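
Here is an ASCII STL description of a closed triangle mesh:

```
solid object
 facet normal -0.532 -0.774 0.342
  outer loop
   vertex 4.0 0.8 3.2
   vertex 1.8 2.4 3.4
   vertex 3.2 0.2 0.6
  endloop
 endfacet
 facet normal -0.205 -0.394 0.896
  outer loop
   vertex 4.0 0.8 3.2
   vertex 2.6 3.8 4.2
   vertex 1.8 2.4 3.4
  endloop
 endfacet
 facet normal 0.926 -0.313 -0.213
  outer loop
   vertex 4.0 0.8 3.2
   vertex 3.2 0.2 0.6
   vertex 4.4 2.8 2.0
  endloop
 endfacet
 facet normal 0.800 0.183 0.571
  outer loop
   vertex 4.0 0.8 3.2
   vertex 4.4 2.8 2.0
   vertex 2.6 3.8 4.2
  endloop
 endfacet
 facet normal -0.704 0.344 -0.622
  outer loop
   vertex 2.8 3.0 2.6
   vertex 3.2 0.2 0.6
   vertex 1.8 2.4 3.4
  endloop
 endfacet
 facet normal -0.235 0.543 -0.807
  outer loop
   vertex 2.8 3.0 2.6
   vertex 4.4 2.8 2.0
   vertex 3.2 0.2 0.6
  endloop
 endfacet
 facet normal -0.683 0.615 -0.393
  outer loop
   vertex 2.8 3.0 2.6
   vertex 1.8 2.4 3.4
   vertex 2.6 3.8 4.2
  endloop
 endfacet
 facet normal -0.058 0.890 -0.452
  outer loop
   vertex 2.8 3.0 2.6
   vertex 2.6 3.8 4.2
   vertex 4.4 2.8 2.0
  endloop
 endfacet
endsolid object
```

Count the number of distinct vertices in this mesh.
6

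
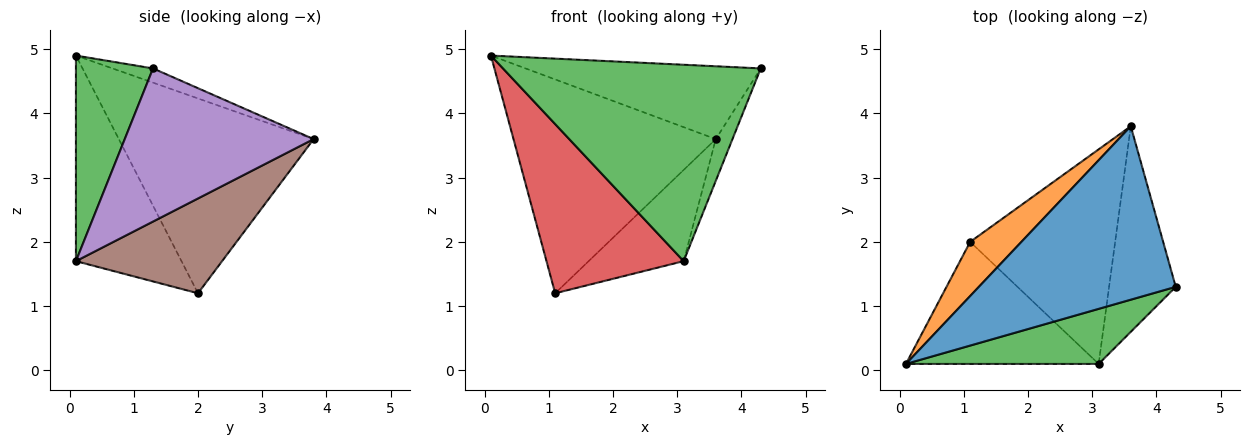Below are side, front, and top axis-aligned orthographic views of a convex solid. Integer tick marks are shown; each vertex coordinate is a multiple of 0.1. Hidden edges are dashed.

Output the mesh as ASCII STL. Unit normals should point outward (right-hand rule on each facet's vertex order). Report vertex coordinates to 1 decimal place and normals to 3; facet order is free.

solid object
 facet normal -0.067 0.386 0.920
  outer loop
   vertex 3.6 3.8 3.6
   vertex 0.1 0.1 4.9
   vertex 4.3 1.3 4.7
  endloop
 endfacet
 facet normal -0.682 0.709 0.179
  outer loop
   vertex 1.1 2.0 1.2
   vertex 0.1 0.1 4.9
   vertex 3.6 3.8 3.6
  endloop
 endfacet
 facet normal 0.277 -0.925 0.259
  outer loop
   vertex 3.1 0.1 1.7
   vertex 4.3 1.3 4.7
   vertex 0.1 0.1 4.9
  endloop
 endfacet
 facet normal -0.529 -0.688 -0.496
  outer loop
   vertex 3.1 0.1 1.7
   vertex 0.1 0.1 4.9
   vertex 1.1 2.0 1.2
  endloop
 endfacet
 facet normal 0.914 0.081 -0.398
  outer loop
   vertex 3.1 0.1 1.7
   vertex 3.6 3.8 3.6
   vertex 4.3 1.3 4.7
  endloop
 endfacet
 facet normal 0.516 0.335 -0.789
  outer loop
   vertex 3.1 0.1 1.7
   vertex 1.1 2.0 1.2
   vertex 3.6 3.8 3.6
  endloop
 endfacet
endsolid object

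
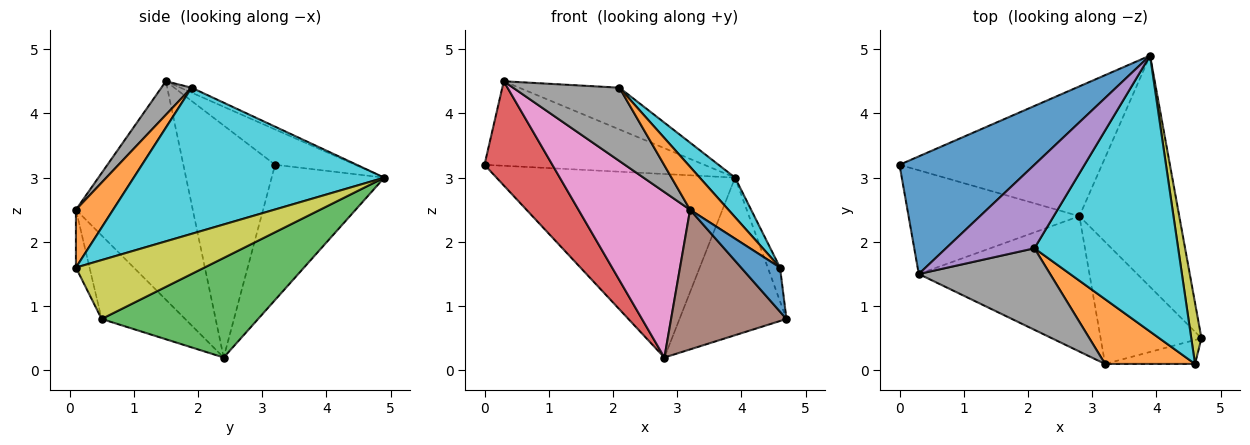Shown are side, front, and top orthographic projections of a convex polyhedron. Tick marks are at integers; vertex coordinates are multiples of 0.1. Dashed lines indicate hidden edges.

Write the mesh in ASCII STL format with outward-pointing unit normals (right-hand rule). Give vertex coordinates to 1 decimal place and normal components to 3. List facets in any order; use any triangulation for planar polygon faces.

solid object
 facet normal -0.208 0.571 0.794
  outer loop
   vertex 0.3 1.5 4.5
   vertex 3.9 4.9 3.0
   vertex 0.0 3.2 3.2
  endloop
 endfacet
 facet normal -0.360 0.762 -0.539
  outer loop
   vertex 2.8 2.4 0.2
   vertex 0.0 3.2 3.2
   vertex 3.9 4.9 3.0
  endloop
 endfacet
 facet normal 0.636 0.435 -0.638
  outer loop
   vertex 2.8 2.4 0.2
   vertex 3.9 4.9 3.0
   vertex 4.7 0.5 0.8
  endloop
 endfacet
 facet normal -0.692 -0.512 -0.509
  outer loop
   vertex 2.8 2.4 0.2
   vertex 0.3 1.5 4.5
   vertex 0.0 3.2 3.2
  endloop
 endfacet
 facet normal -0.050 0.447 0.893
  outer loop
   vertex 2.1 1.9 4.4
   vertex 3.9 4.9 3.0
   vertex 0.3 1.5 4.5
  endloop
 endfacet
 facet normal -0.479 -0.661 -0.578
  outer loop
   vertex 3.2 0.1 2.5
   vertex 2.8 2.4 0.2
   vertex 4.7 0.5 0.8
  endloop
 endfacet
 facet normal -0.630 -0.601 -0.492
  outer loop
   vertex 3.2 0.1 2.5
   vertex 0.3 1.5 4.5
   vertex 2.8 2.4 0.2
  endloop
 endfacet
 facet normal 0.187 -0.657 0.730
  outer loop
   vertex 3.2 0.1 2.5
   vertex 2.1 1.9 4.4
   vertex 0.3 1.5 4.5
  endloop
 endfacet
 facet normal 0.981 0.094 0.169
  outer loop
   vertex 4.6 0.1 1.6
   vertex 4.7 0.5 0.8
   vertex 3.9 4.9 3.0
  endloop
 endfacet
 facet normal 0.709 -0.100 0.698
  outer loop
   vertex 4.6 0.1 1.6
   vertex 3.9 4.9 3.0
   vertex 2.1 1.9 4.4
  endloop
 endfacet
 facet normal -0.294 -0.840 -0.457
  outer loop
   vertex 4.6 0.1 1.6
   vertex 3.2 0.1 2.5
   vertex 4.7 0.5 0.8
  endloop
 endfacet
 facet normal 0.472 -0.487 0.735
  outer loop
   vertex 4.6 0.1 1.6
   vertex 2.1 1.9 4.4
   vertex 3.2 0.1 2.5
  endloop
 endfacet
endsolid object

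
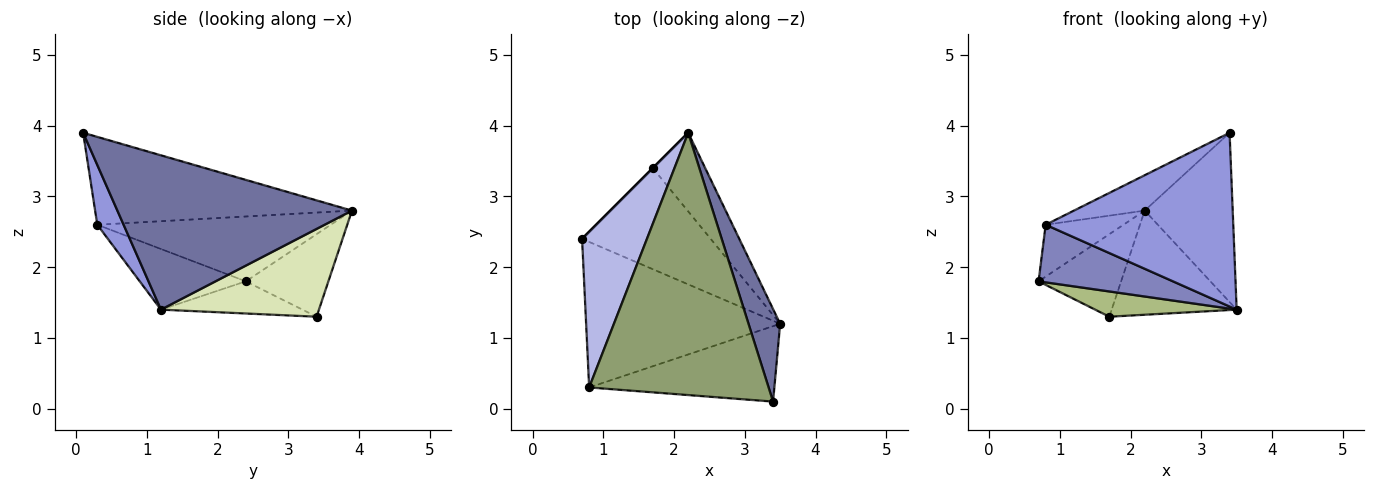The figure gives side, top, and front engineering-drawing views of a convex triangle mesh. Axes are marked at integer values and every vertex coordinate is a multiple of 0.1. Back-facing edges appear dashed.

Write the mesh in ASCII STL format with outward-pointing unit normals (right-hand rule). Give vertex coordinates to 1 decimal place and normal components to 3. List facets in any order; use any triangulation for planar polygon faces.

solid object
 facet normal 0.919 0.345 0.189
  outer loop
   vertex 3.4 0.1 3.9
   vertex 3.5 1.2 1.4
   vertex 2.2 3.9 2.8
  endloop
 endfacet
 facet normal -0.279 -0.353 -0.893
  outer loop
   vertex 0.8 0.3 2.6
   vertex 0.7 2.4 1.8
   vertex 3.5 1.2 1.4
  endloop
 endfacet
 facet normal 0.128 -0.910 -0.395
  outer loop
   vertex 0.8 0.3 2.6
   vertex 3.5 1.2 1.4
   vertex 3.4 0.1 3.9
  endloop
 endfacet
 facet normal -0.688 0.229 0.688
  outer loop
   vertex 0.8 0.3 2.6
   vertex 2.2 3.9 2.8
   vertex 0.7 2.4 1.8
  endloop
 endfacet
 facet normal -0.437 0.120 0.892
  outer loop
   vertex 0.8 0.3 2.6
   vertex 3.4 0.1 3.9
   vertex 2.2 3.9 2.8
  endloop
 endfacet
 facet normal -0.236 -0.236 -0.943
  outer loop
   vertex 1.7 3.4 1.3
   vertex 3.5 1.2 1.4
   vertex 0.7 2.4 1.8
  endloop
 endfacet
 facet normal -0.707 0.707 0.000
  outer loop
   vertex 1.7 3.4 1.3
   vertex 0.7 2.4 1.8
   vertex 2.2 3.9 2.8
  endloop
 endfacet
 facet normal 0.710 0.562 -0.424
  outer loop
   vertex 1.7 3.4 1.3
   vertex 2.2 3.9 2.8
   vertex 3.5 1.2 1.4
  endloop
 endfacet
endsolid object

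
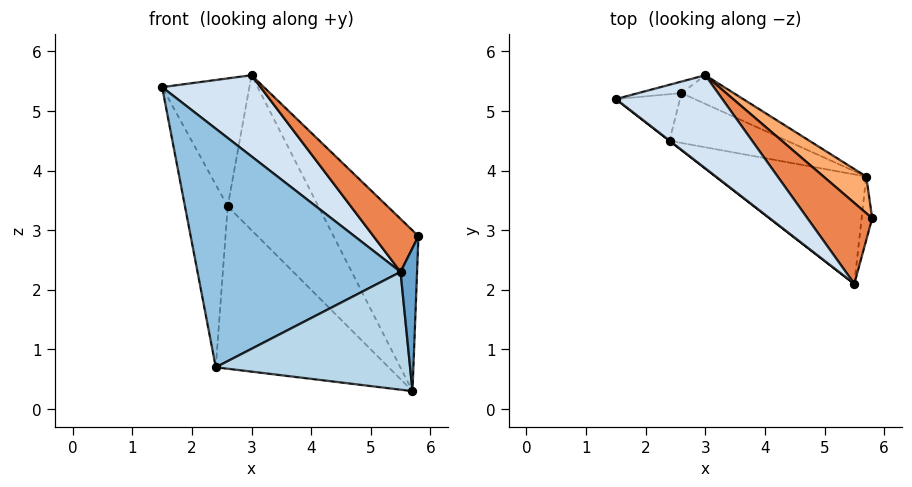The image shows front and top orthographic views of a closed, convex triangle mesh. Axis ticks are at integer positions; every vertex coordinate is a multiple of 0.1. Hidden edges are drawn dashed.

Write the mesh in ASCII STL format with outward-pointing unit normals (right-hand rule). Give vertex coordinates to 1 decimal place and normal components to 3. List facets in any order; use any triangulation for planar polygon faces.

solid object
 facet normal 0.972 -0.213 -0.095
  outer loop
   vertex 5.7 3.9 0.3
   vertex 5.8 3.2 2.9
   vertex 5.5 2.1 2.3
  endloop
 endfacet
 facet normal -0.612 -0.791 0.000
  outer loop
   vertex 2.4 4.5 0.7
   vertex 5.5 2.1 2.3
   vertex 1.5 5.2 5.4
  endloop
 endfacet
 facet normal -0.211 -0.716 -0.665
  outer loop
   vertex 2.4 4.5 0.7
   vertex 5.7 3.9 0.3
   vertex 5.5 2.1 2.3
  endloop
 endfacet
 facet normal 0.075 -0.655 0.752
  outer loop
   vertex 3.0 5.6 5.6
   vertex 1.5 5.2 5.4
   vertex 5.5 2.1 2.3
  endloop
 endfacet
 facet normal 0.319 -0.519 0.793
  outer loop
   vertex 3.0 5.6 5.6
   vertex 5.5 2.1 2.3
   vertex 5.8 3.2 2.9
  endloop
 endfacet
 facet normal 0.724 0.672 0.153
  outer loop
   vertex 3.0 5.6 5.6
   vertex 5.8 3.2 2.9
   vertex 5.7 3.9 0.3
  endloop
 endfacet
 facet normal -0.474 0.853 -0.218
  outer loop
   vertex 2.6 5.3 3.4
   vertex 2.4 4.5 0.7
   vertex 1.5 5.2 5.4
  endloop
 endfacet
 facet normal -0.246 0.965 -0.087
  outer loop
   vertex 2.6 5.3 3.4
   vertex 1.5 5.2 5.4
   vertex 3.0 5.6 5.6
  endloop
 endfacet
 facet normal 0.137 0.947 -0.291
  outer loop
   vertex 2.6 5.3 3.4
   vertex 5.7 3.9 0.3
   vertex 2.4 4.5 0.7
  endloop
 endfacet
 facet normal 0.254 0.951 -0.176
  outer loop
   vertex 2.6 5.3 3.4
   vertex 3.0 5.6 5.6
   vertex 5.7 3.9 0.3
  endloop
 endfacet
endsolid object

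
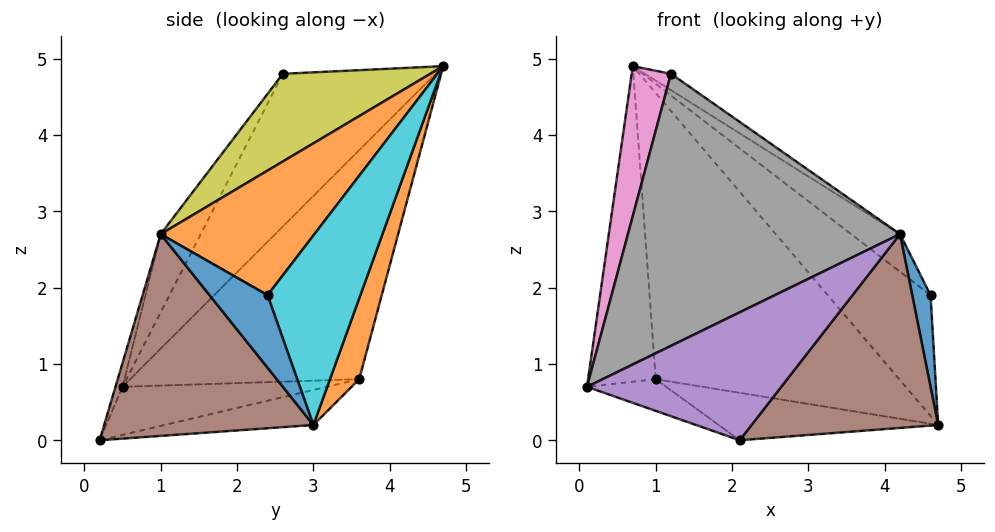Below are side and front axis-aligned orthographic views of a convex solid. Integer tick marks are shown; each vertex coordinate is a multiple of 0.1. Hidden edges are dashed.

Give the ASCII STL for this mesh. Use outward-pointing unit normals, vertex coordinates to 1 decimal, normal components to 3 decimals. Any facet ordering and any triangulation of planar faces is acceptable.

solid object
 facet normal -0.949 0.280 -0.145
  outer loop
   vertex 1.0 3.6 0.8
   vertex 0.1 0.5 0.7
   vertex 0.7 4.7 4.9
  endloop
 endfacet
 facet normal 0.115 0.961 -0.250
  outer loop
   vertex 1.0 3.6 0.8
   vertex 0.7 4.7 4.9
   vertex 4.7 3.0 0.2
  endloop
 endfacet
 facet normal -0.312 0.121 -0.942
  outer loop
   vertex 1.0 3.6 0.8
   vertex 2.1 0.2 0.0
   vertex 0.1 0.5 0.7
  endloop
 endfacet
 facet normal -0.127 0.188 -0.974
  outer loop
   vertex 1.0 3.6 0.8
   vertex 4.7 3.0 0.2
   vertex 2.1 0.2 0.0
  endloop
 endfacet
 facet normal -0.035 -0.951 0.309
  outer loop
   vertex 4.2 1.0 2.7
   vertex 0.1 0.5 0.7
   vertex 2.1 0.2 0.0
  endloop
 endfacet
 facet normal 0.697 -0.622 -0.358
  outer loop
   vertex 4.2 1.0 2.7
   vertex 2.1 0.2 0.0
   vertex 4.7 3.0 0.2
  endloop
 endfacet
 facet normal -0.903 -0.232 0.361
  outer loop
   vertex 1.2 2.6 4.8
   vertex 0.7 4.7 4.9
   vertex 0.1 0.5 0.7
  endloop
 endfacet
 facet normal -0.128 -0.868 0.479
  outer loop
   vertex 1.2 2.6 4.8
   vertex 0.1 0.5 0.7
   vertex 4.2 1.0 2.7
  endloop
 endfacet
 facet normal 0.608 0.107 0.787
  outer loop
   vertex 1.2 2.6 4.8
   vertex 4.2 1.0 2.7
   vertex 0.7 4.7 4.9
  endloop
 endfacet
 facet normal 0.641 0.711 0.289
  outer loop
   vertex 4.6 2.4 1.9
   vertex 4.7 3.0 0.2
   vertex 0.7 4.7 4.9
  endloop
 endfacet
 facet normal 0.952 -0.301 -0.050
  outer loop
   vertex 4.6 2.4 1.9
   vertex 4.2 1.0 2.7
   vertex 4.7 3.0 0.2
  endloop
 endfacet
 facet normal 0.672 0.214 0.709
  outer loop
   vertex 4.6 2.4 1.9
   vertex 0.7 4.7 4.9
   vertex 4.2 1.0 2.7
  endloop
 endfacet
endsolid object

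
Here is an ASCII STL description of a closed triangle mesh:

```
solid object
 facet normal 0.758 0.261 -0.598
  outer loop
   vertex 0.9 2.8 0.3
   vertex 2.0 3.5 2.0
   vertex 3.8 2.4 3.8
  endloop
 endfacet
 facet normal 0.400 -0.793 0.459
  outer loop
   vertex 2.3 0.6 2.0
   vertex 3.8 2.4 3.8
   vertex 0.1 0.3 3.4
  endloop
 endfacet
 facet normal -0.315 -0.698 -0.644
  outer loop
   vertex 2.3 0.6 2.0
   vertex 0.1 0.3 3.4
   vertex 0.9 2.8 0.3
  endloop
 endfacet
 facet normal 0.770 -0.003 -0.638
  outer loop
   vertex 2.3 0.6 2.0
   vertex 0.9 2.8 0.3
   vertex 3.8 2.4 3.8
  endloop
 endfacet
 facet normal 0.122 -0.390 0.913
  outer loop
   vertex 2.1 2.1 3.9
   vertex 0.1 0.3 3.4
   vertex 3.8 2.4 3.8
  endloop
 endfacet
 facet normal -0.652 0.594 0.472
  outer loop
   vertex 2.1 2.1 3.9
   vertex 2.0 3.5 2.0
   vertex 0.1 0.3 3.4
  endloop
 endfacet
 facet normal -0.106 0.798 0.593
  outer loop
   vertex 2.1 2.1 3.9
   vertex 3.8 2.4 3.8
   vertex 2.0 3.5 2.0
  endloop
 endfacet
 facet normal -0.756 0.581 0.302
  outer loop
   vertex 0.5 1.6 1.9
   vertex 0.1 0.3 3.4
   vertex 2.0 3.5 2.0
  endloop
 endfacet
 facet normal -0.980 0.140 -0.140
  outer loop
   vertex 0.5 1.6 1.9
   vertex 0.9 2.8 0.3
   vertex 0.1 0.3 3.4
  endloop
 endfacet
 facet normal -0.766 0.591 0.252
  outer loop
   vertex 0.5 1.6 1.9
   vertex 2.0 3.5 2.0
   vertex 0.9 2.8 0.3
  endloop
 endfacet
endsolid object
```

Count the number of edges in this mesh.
15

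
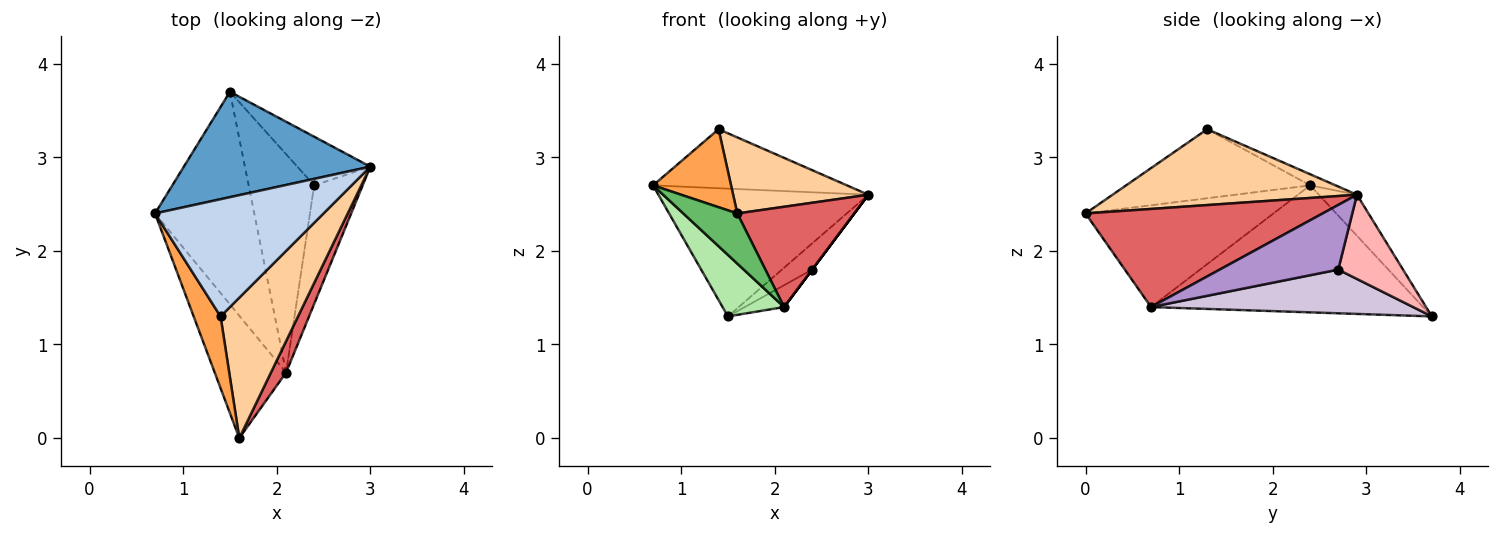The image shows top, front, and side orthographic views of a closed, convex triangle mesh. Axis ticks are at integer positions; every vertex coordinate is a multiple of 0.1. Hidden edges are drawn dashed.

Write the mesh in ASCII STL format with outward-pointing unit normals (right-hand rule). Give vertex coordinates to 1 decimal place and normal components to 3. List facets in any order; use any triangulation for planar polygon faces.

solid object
 facet normal -0.139 0.764 0.630
  outer loop
   vertex 1.5 3.7 1.3
   vertex 0.7 2.4 2.7
   vertex 3.0 2.9 2.6
  endloop
 endfacet
 facet normal -0.059 0.449 0.892
  outer loop
   vertex 1.4 1.3 3.3
   vertex 3.0 2.9 2.6
   vertex 0.7 2.4 2.7
  endloop
 endfacet
 facet normal -0.867 -0.367 0.338
  outer loop
   vertex 1.4 1.3 3.3
   vertex 0.7 2.4 2.7
   vertex 1.6 0.0 2.4
  endloop
 endfacet
 facet normal 0.652 -0.361 0.666
  outer loop
   vertex 1.4 1.3 3.3
   vertex 1.6 0.0 2.4
   vertex 3.0 2.9 2.6
  endloop
 endfacet
 facet normal -0.797 -0.229 -0.559
  outer loop
   vertex 2.1 0.7 1.4
   vertex 1.6 0.0 2.4
   vertex 0.7 2.4 2.7
  endloop
 endfacet
 facet normal -0.776 -0.175 -0.606
  outer loop
   vertex 2.1 0.7 1.4
   vertex 0.7 2.4 2.7
   vertex 1.5 3.7 1.3
  endloop
 endfacet
 facet normal 0.888 -0.438 0.137
  outer loop
   vertex 2.1 0.7 1.4
   vertex 3.0 2.9 2.6
   vertex 1.6 0.0 2.4
  endloop
 endfacet
 facet normal 0.713 0.333 -0.618
  outer loop
   vertex 2.4 2.7 1.8
   vertex 1.5 3.7 1.3
   vertex 3.0 2.9 2.6
  endloop
 endfacet
 facet normal 0.800 0.000 -0.600
  outer loop
   vertex 2.4 2.7 1.8
   vertex 3.0 2.9 2.6
   vertex 2.1 0.7 1.4
  endloop
 endfacet
 facet normal 0.553 0.083 -0.829
  outer loop
   vertex 2.4 2.7 1.8
   vertex 2.1 0.7 1.4
   vertex 1.5 3.7 1.3
  endloop
 endfacet
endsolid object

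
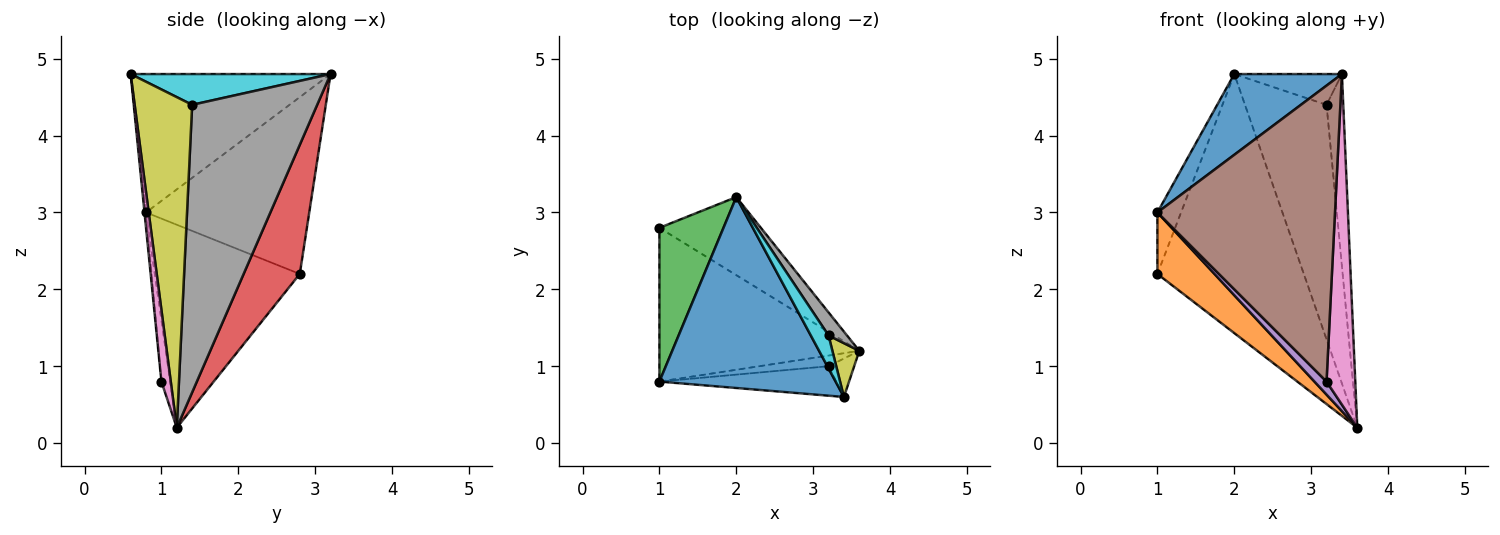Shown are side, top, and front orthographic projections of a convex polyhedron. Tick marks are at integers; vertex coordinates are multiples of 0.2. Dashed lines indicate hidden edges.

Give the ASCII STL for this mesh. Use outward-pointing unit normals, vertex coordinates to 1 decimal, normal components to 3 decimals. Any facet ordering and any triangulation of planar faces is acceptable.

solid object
 facet normal -0.586 -0.316 0.746
  outer loop
   vertex 3.4 0.6 4.8
   vertex 2.0 3.2 4.8
   vertex 1.0 0.8 3.0
  endloop
 endfacet
 facet normal -0.686 -0.270 -0.676
  outer loop
   vertex 1.0 2.8 2.2
   vertex 3.6 1.2 0.2
   vertex 1.0 0.8 3.0
  endloop
 endfacet
 facet normal -0.932 0.135 0.338
  outer loop
   vertex 1.0 2.8 2.2
   vertex 1.0 0.8 3.0
   vertex 2.0 3.2 4.8
  endloop
 endfacet
 facet normal 0.345 0.899 -0.271
  outer loop
   vertex 1.0 2.8 2.2
   vertex 2.0 3.2 4.8
   vertex 3.6 1.2 0.2
  endloop
 endfacet
 facet normal -0.491 -0.674 -0.552
  outer loop
   vertex 3.2 1.0 0.8
   vertex 1.0 0.8 3.0
   vertex 3.6 1.2 0.2
  endloop
 endfacet
 facet normal -0.009 -0.995 -0.099
  outer loop
   vertex 3.2 1.0 0.8
   vertex 3.4 0.6 4.8
   vertex 1.0 0.8 3.0
  endloop
 endfacet
 facet normal 0.308 -0.945 -0.110
  outer loop
   vertex 3.2 1.0 0.8
   vertex 3.6 1.2 0.2
   vertex 3.4 0.6 4.8
  endloop
 endfacet
 facet normal 0.836 0.546 0.054
  outer loop
   vertex 3.2 1.4 4.4
   vertex 3.6 1.2 0.2
   vertex 2.0 3.2 4.8
  endloop
 endfacet
 facet normal 0.957 0.278 0.078
  outer loop
   vertex 3.2 1.4 4.4
   vertex 3.4 0.6 4.8
   vertex 3.6 1.2 0.2
  endloop
 endfacet
 facet normal 0.785 0.423 0.453
  outer loop
   vertex 3.2 1.4 4.4
   vertex 2.0 3.2 4.8
   vertex 3.4 0.6 4.8
  endloop
 endfacet
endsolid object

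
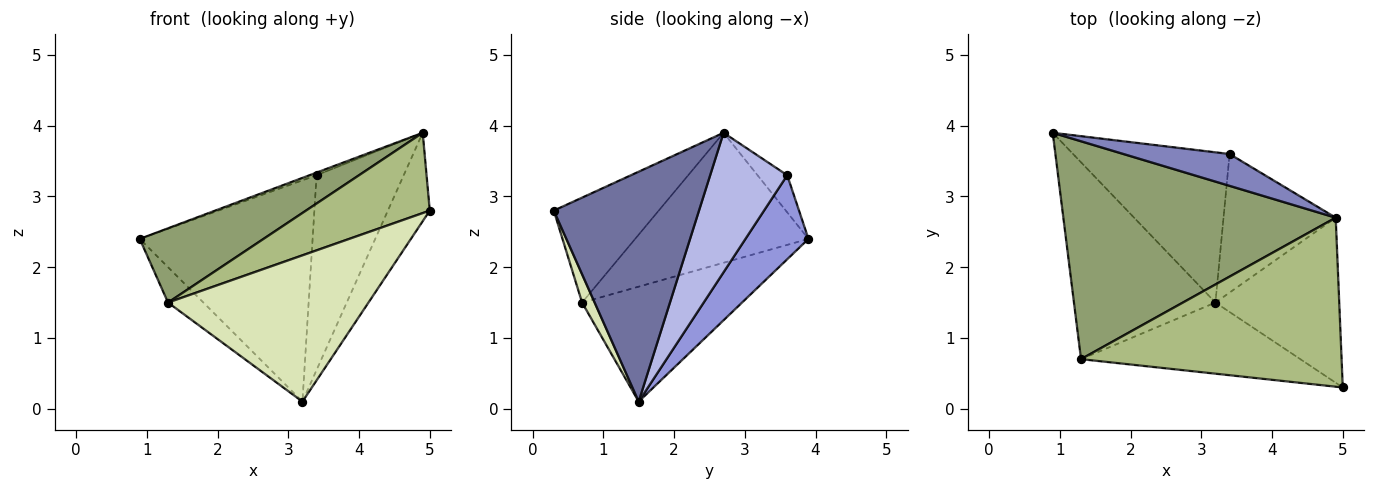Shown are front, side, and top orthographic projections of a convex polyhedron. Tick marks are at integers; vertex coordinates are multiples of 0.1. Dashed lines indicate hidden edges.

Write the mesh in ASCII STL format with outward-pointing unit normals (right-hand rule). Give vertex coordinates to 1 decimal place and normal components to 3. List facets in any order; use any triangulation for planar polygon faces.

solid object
 facet normal 0.853 0.246 -0.460
  outer loop
   vertex 3.2 1.5 0.1
   vertex 4.9 2.7 3.9
   vertex 5.0 0.3 2.8
  endloop
 endfacet
 facet normal -0.329 0.078 0.941
  outer loop
   vertex 3.4 3.6 3.3
   vertex 0.9 3.9 2.4
   vertex 4.9 2.7 3.9
  endloop
 endfacet
 facet normal 0.289 0.792 -0.538
  outer loop
   vertex 3.4 3.6 3.3
   vertex 3.2 1.5 0.1
   vertex 0.9 3.9 2.4
  endloop
 endfacet
 facet normal 0.585 0.661 -0.470
  outer loop
   vertex 3.4 3.6 3.3
   vertex 4.9 2.7 3.9
   vertex 3.2 1.5 0.1
  endloop
 endfacet
 facet normal -0.412 -0.294 0.863
  outer loop
   vertex 1.3 0.7 1.5
   vertex 4.9 2.7 3.9
   vertex 0.9 3.9 2.4
  endloop
 endfacet
 facet normal -0.342 -0.403 0.849
  outer loop
   vertex 1.3 0.7 1.5
   vertex 5.0 0.3 2.8
   vertex 4.9 2.7 3.9
  endloop
 endfacet
 facet normal -0.625 0.138 -0.769
  outer loop
   vertex 1.3 0.7 1.5
   vertex 0.9 3.9 2.4
   vertex 3.2 1.5 0.1
  endloop
 endfacet
 facet normal 0.056 -0.898 -0.437
  outer loop
   vertex 1.3 0.7 1.5
   vertex 3.2 1.5 0.1
   vertex 5.0 0.3 2.8
  endloop
 endfacet
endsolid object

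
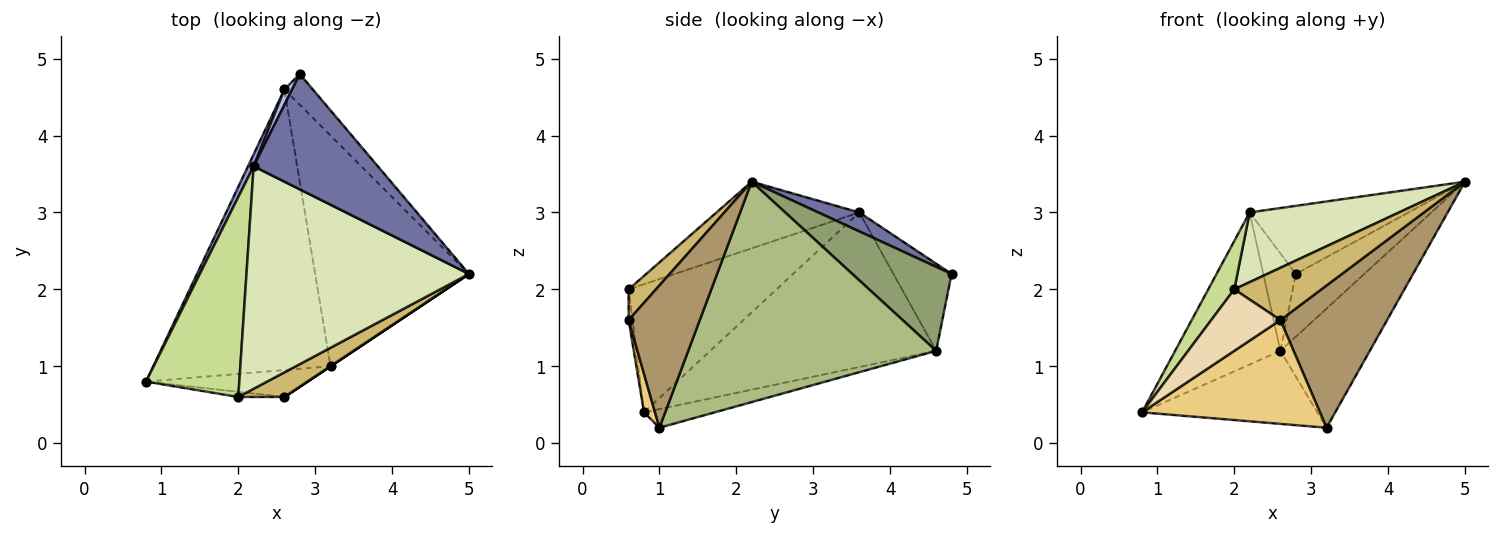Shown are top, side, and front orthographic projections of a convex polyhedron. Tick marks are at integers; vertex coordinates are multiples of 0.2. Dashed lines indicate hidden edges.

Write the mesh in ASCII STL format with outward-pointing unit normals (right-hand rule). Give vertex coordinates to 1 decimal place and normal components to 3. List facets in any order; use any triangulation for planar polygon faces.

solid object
 facet normal 0.130 0.504 0.854
  outer loop
   vertex 2.2 3.6 3.0
   vertex 5.0 2.2 3.4
   vertex 2.8 4.8 2.2
  endloop
 endfacet
 facet normal -0.101 0.251 -0.963
  outer loop
   vertex 2.6 4.6 1.2
   vertex 3.2 1.0 0.2
   vertex 0.8 0.8 0.4
  endloop
 endfacet
 facet normal -0.906 0.422 0.033
  outer loop
   vertex 2.6 4.6 1.2
   vertex 0.8 0.8 0.4
   vertex 2.2 3.6 3.0
  endloop
 endfacet
 facet normal -0.870 0.486 0.077
  outer loop
   vertex 2.6 4.6 1.2
   vertex 2.2 3.6 3.0
   vertex 2.8 4.8 2.2
  endloop
 endfacet
 facet normal 0.793 0.547 -0.268
  outer loop
   vertex 2.6 4.6 1.2
   vertex 2.8 4.8 2.2
   vertex 5.0 2.2 3.4
  endloop
 endfacet
 facet normal 0.786 0.283 -0.549
  outer loop
   vertex 2.6 4.6 1.2
   vertex 5.0 2.2 3.4
   vertex 3.2 1.0 0.2
  endloop
 endfacet
 facet normal -0.800 -0.141 0.583
  outer loop
   vertex 2.0 0.6 2.0
   vertex 2.2 3.6 3.0
   vertex 0.8 0.8 0.4
  endloop
 endfacet
 facet normal -0.275 -0.288 0.918
  outer loop
   vertex 2.0 0.6 2.0
   vertex 5.0 2.2 3.4
   vertex 2.2 3.6 3.0
  endloop
 endfacet
 facet normal 0.555 -0.832 0.000
  outer loop
   vertex 2.6 0.6 1.6
   vertex 3.2 1.0 0.2
   vertex 5.0 2.2 3.4
  endloop
 endfacet
 facet normal 0.273 -0.870 0.410
  outer loop
   vertex 2.6 0.6 1.6
   vertex 5.0 2.2 3.4
   vertex 2.0 0.6 2.0
  endloop
 endfacet
 facet normal 0.060 -0.966 -0.251
  outer loop
   vertex 2.6 0.6 1.6
   vertex 0.8 0.8 0.4
   vertex 3.2 1.0 0.2
  endloop
 endfacet
 facet normal -0.055 -0.995 -0.083
  outer loop
   vertex 2.6 0.6 1.6
   vertex 2.0 0.6 2.0
   vertex 0.8 0.8 0.4
  endloop
 endfacet
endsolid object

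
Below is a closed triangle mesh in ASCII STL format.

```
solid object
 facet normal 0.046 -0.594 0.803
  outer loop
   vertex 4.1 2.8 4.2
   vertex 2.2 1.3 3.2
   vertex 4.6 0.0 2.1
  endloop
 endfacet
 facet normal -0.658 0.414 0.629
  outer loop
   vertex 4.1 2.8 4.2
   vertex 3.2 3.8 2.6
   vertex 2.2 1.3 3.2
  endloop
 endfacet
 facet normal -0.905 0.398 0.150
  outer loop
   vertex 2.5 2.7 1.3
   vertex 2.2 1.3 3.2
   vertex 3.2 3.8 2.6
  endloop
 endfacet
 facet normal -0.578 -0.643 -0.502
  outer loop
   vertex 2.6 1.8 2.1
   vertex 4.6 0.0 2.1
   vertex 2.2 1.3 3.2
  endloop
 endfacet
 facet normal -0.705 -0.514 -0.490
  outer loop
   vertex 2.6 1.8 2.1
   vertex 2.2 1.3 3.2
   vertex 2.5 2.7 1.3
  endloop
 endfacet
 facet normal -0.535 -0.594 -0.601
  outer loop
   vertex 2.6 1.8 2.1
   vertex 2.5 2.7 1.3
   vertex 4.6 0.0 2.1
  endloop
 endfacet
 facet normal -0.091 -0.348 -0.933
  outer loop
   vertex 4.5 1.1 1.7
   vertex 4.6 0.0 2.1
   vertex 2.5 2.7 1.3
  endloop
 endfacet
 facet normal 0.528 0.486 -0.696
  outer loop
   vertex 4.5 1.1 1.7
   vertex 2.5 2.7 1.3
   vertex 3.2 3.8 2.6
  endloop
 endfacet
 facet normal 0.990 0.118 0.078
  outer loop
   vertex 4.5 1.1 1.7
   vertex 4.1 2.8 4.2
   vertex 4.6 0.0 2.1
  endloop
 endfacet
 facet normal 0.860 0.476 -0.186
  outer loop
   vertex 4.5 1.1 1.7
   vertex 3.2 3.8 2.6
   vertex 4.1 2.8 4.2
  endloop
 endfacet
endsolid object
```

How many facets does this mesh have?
10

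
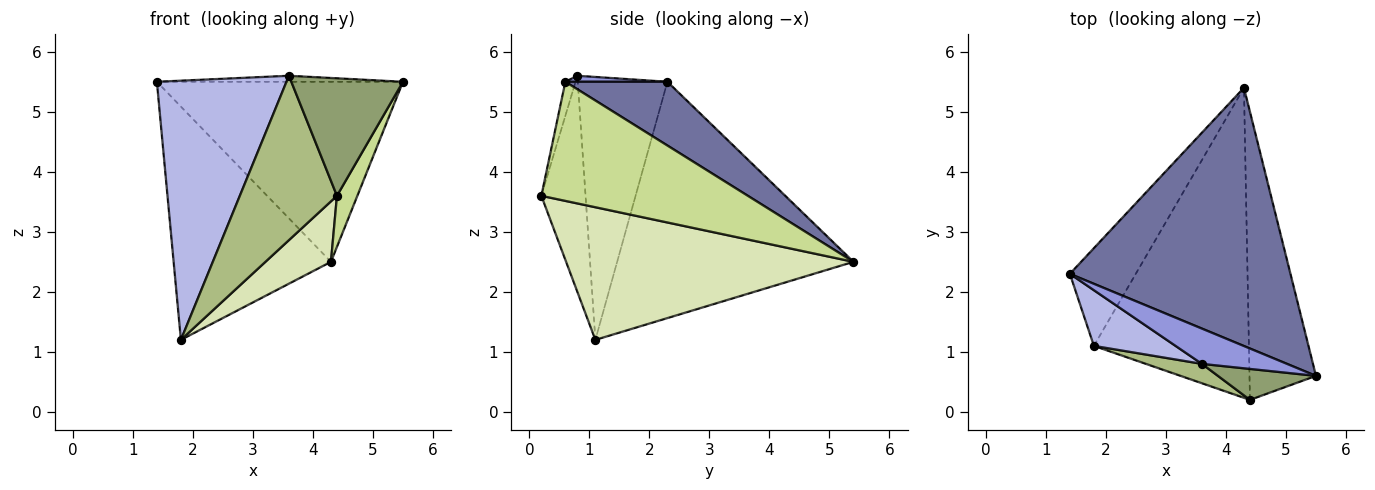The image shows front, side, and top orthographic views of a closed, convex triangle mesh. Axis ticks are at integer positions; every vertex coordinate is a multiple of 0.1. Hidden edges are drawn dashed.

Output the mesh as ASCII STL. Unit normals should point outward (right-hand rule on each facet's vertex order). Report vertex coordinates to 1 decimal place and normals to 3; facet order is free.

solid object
 facet normal 0.231 0.557 0.798
  outer loop
   vertex 4.3 5.4 2.5
   vertex 1.4 2.3 5.5
   vertex 5.5 0.6 5.5
  endloop
 endfacet
 facet normal -0.811 0.540 -0.226
  outer loop
   vertex 1.8 1.1 1.2
   vertex 1.4 2.3 5.5
   vertex 4.3 5.4 2.5
  endloop
 endfacet
 facet normal 0.069 0.167 0.983
  outer loop
   vertex 3.6 0.8 5.6
   vertex 5.5 0.6 5.5
   vertex 1.4 2.3 5.5
  endloop
 endfacet
 facet normal -0.560 -0.810 0.174
  outer loop
   vertex 3.6 0.8 5.6
   vertex 1.4 2.3 5.5
   vertex 1.8 1.1 1.2
  endloop
 endfacet
 facet normal -0.088 -0.963 0.254
  outer loop
   vertex 4.4 0.2 3.6
   vertex 5.5 0.6 5.5
   vertex 3.6 0.8 5.6
  endloop
 endfacet
 facet normal -0.412 -0.905 0.107
  outer loop
   vertex 4.4 0.2 3.6
   vertex 3.6 0.8 5.6
   vertex 1.8 1.1 1.2
  endloop
 endfacet
 facet normal 0.870 -0.086 -0.486
  outer loop
   vertex 4.4 0.2 3.6
   vertex 4.3 5.4 2.5
   vertex 5.5 0.6 5.5
  endloop
 endfacet
 facet normal 0.643 -0.147 -0.752
  outer loop
   vertex 4.4 0.2 3.6
   vertex 1.8 1.1 1.2
   vertex 4.3 5.4 2.5
  endloop
 endfacet
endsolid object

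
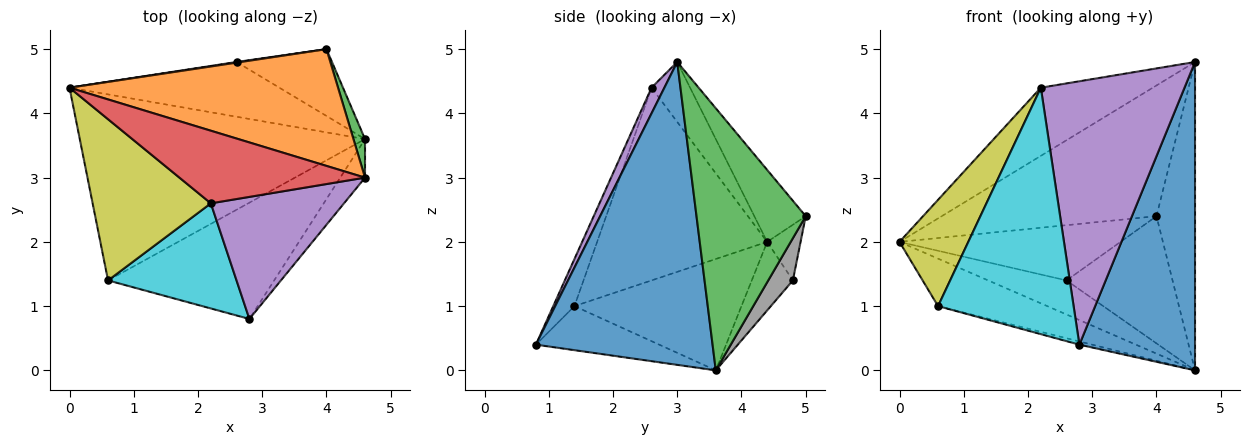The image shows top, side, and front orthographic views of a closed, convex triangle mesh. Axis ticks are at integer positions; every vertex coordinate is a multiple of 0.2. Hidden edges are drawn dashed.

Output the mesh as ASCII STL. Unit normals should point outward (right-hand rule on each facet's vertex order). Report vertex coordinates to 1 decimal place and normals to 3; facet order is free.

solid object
 facet normal 0.835 -0.546 -0.068
  outer loop
   vertex 4.6 3.6 0.0
   vertex 4.6 3.0 4.8
   vertex 2.8 0.8 0.4
  endloop
 endfacet
 facet normal -0.176 0.734 0.656
  outer loop
   vertex 4.0 5.0 2.4
   vertex 0.0 4.4 2.0
   vertex 4.6 3.0 4.8
  endloop
 endfacet
 facet normal 0.942 0.333 0.042
  outer loop
   vertex 4.0 5.0 2.4
   vertex 4.6 3.0 4.8
   vertex 4.6 3.6 0.0
  endloop
 endfacet
 facet normal -0.229 0.666 0.710
  outer loop
   vertex 2.2 2.6 4.4
   vertex 4.6 3.0 4.8
   vertex 0.0 4.4 2.0
  endloop
 endfacet
 facet normal 0.081 -0.904 0.419
  outer loop
   vertex 2.2 2.6 4.4
   vertex 2.8 0.8 0.4
   vertex 4.6 3.0 4.8
  endloop
 endfacet
 facet normal -0.267 0.509 -0.818
  outer loop
   vertex 2.6 4.8 1.4
   vertex 4.6 3.6 0.0
   vertex 0.0 4.4 2.0
  endloop
 endfacet
 facet normal -0.149 0.989 0.011
  outer loop
   vertex 2.6 4.8 1.4
   vertex 0.0 4.4 2.0
   vertex 4.0 5.0 2.4
  endloop
 endfacet
 facet normal 0.201 0.867 -0.455
  outer loop
   vertex 2.6 4.8 1.4
   vertex 4.0 5.0 2.4
   vertex 4.6 3.6 0.0
  endloop
 endfacet
 facet normal -0.806 -0.326 0.494
  outer loop
   vertex 0.6 1.4 1.0
   vertex 2.2 2.6 4.4
   vertex 0.0 4.4 2.0
  endloop
 endfacet
 facet normal -0.142 -0.910 0.388
  outer loop
   vertex 0.6 1.4 1.0
   vertex 2.8 0.8 0.4
   vertex 2.2 2.6 4.4
  endloop
 endfacet
 facet normal -0.354 0.231 -0.906
  outer loop
   vertex 0.6 1.4 1.0
   vertex 0.0 4.4 2.0
   vertex 4.6 3.6 0.0
  endloop
 endfacet
 facet normal -0.256 0.027 -0.966
  outer loop
   vertex 0.6 1.4 1.0
   vertex 4.6 3.6 0.0
   vertex 2.8 0.8 0.4
  endloop
 endfacet
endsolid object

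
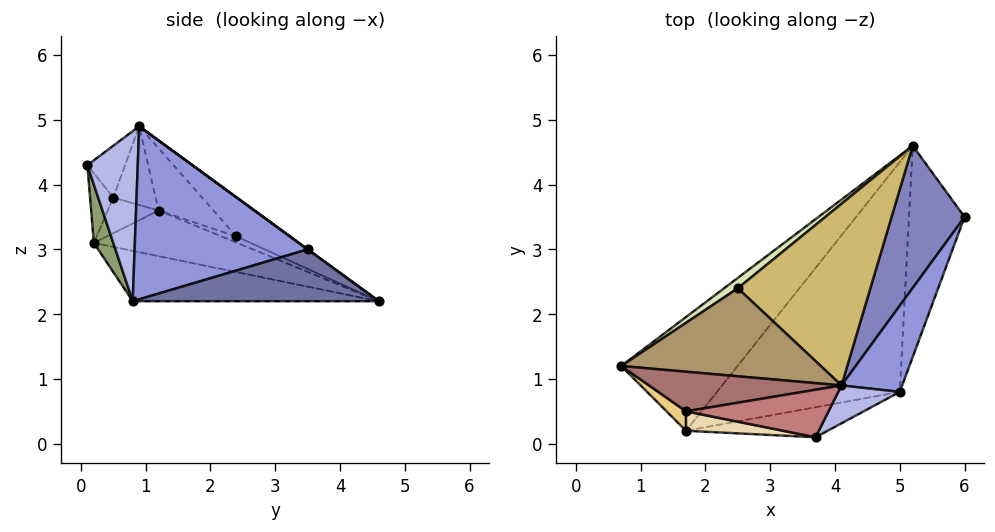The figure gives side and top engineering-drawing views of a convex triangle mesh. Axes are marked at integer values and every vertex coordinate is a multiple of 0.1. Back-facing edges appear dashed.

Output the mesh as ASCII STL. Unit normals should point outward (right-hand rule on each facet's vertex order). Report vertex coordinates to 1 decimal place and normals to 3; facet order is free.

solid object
 facet normal 0.682 -0.036 -0.731
  outer loop
   vertex 5.2 4.6 2.2
   vertex 6.0 3.5 3.0
   vertex 5.0 0.8 2.2
  endloop
 endfacet
 facet normal 0.002 0.589 0.808
  outer loop
   vertex 4.1 0.9 4.9
   vertex 6.0 3.5 3.0
   vertex 5.2 4.6 2.2
  endloop
 endfacet
 facet normal 0.861 -0.409 0.302
  outer loop
   vertex 4.1 0.9 4.9
   vertex 5.0 0.8 2.2
   vertex 6.0 3.5 3.0
  endloop
 endfacet
 facet normal 0.761 -0.587 0.275
  outer loop
   vertex 4.1 0.9 4.9
   vertex 3.7 0.1 4.3
   vertex 5.0 0.8 2.2
  endloop
 endfacet
 facet normal 0.105 -0.961 -0.255
  outer loop
   vertex 1.7 0.2 3.1
   vertex 5.0 0.8 2.2
   vertex 3.7 0.1 4.3
  endloop
 endfacet
 facet normal -0.363 0.100 -0.926
  outer loop
   vertex 1.7 0.2 3.1
   vertex 0.7 1.2 3.6
   vertex 5.2 4.6 2.2
  endloop
 endfacet
 facet normal -0.265 0.014 -0.964
  outer loop
   vertex 1.7 0.2 3.1
   vertex 5.2 4.6 2.2
   vertex 5.0 0.8 2.2
  endloop
 endfacet
 facet normal -0.300 0.675 0.675
  outer loop
   vertex 2.5 2.4 3.2
   vertex 5.2 4.6 2.2
   vertex 0.7 1.2 3.6
  endloop
 endfacet
 facet normal -0.236 0.607 0.758
  outer loop
   vertex 2.5 2.4 3.2
   vertex 0.7 1.2 3.6
   vertex 4.1 0.9 4.9
  endloop
 endfacet
 facet normal -0.223 0.617 0.755
  outer loop
   vertex 2.5 2.4 3.2
   vertex 4.1 0.9 4.9
   vertex 5.2 4.6 2.2
  endloop
 endfacet
 facet normal -0.585 -0.745 0.319
  outer loop
   vertex 1.7 0.5 3.8
   vertex 0.7 1.2 3.6
   vertex 1.7 0.2 3.1
  endloop
 endfacet
 facet normal -0.272 -0.885 0.379
  outer loop
   vertex 1.7 0.5 3.8
   vertex 1.7 0.2 3.1
   vertex 3.7 0.1 4.3
  endloop
 endfacet
 facet normal -0.365 -0.266 0.892
  outer loop
   vertex 1.7 0.5 3.8
   vertex 4.1 0.9 4.9
   vertex 0.7 1.2 3.6
  endloop
 endfacet
 facet normal -0.301 -0.471 0.829
  outer loop
   vertex 1.7 0.5 3.8
   vertex 3.7 0.1 4.3
   vertex 4.1 0.9 4.9
  endloop
 endfacet
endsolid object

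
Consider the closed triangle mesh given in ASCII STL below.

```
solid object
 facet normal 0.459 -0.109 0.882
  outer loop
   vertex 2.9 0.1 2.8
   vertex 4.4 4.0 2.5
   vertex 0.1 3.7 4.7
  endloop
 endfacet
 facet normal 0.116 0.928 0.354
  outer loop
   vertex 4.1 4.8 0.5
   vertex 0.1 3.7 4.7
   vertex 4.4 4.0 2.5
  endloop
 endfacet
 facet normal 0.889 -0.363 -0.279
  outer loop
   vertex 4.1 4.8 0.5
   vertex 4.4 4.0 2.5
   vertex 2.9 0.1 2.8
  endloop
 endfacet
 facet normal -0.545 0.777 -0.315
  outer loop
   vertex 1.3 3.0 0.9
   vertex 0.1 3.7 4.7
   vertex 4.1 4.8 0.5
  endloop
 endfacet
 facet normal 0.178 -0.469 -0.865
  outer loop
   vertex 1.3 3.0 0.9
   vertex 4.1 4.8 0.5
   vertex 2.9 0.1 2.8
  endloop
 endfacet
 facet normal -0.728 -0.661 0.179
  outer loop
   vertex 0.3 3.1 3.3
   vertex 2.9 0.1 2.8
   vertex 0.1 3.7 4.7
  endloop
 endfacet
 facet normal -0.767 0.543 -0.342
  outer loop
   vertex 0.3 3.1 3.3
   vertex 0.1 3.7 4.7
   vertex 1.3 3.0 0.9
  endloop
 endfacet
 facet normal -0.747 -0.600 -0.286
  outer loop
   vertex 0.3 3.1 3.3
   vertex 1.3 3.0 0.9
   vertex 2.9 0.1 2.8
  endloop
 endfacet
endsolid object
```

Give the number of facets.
8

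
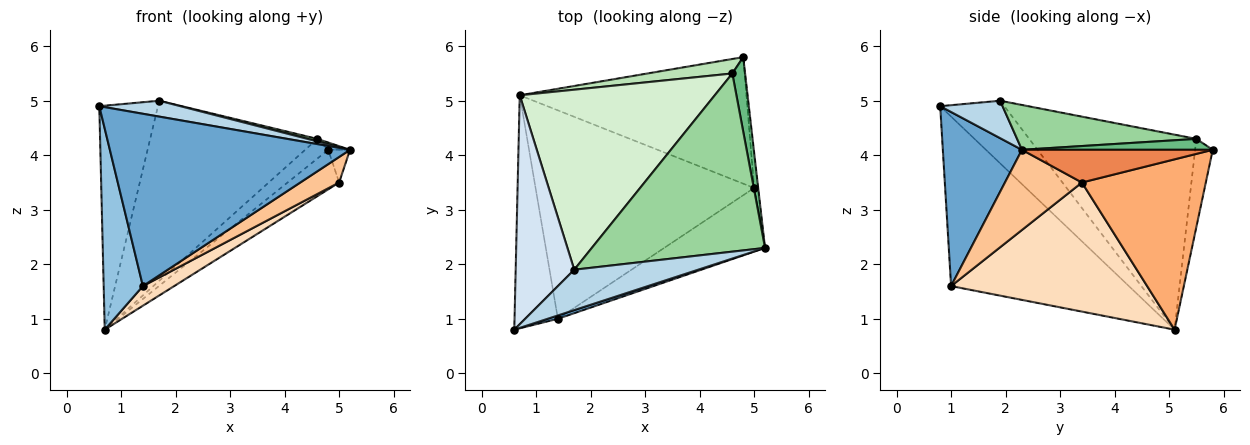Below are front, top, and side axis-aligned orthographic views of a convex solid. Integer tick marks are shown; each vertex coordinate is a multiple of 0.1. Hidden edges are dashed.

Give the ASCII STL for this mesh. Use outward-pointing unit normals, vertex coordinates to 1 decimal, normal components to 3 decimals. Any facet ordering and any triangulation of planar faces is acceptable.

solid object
 facet normal 0.313 -0.950 0.018
  outer loop
   vertex 1.4 1.0 1.6
   vertex 5.2 2.3 4.1
   vertex 0.6 0.8 4.9
  endloop
 endfacet
 facet normal -0.947 -0.209 -0.242
  outer loop
   vertex 1.4 1.0 1.6
   vertex 0.6 0.8 4.9
   vertex 0.7 5.1 0.8
  endloop
 endfacet
 facet normal 0.271 -0.352 0.896
  outer loop
   vertex 1.7 1.9 5.0
   vertex 0.6 0.8 4.9
   vertex 5.2 2.3 4.1
  endloop
 endfacet
 facet normal -0.607 0.556 0.568
  outer loop
   vertex 1.7 1.9 5.0
   vertex 0.7 5.1 0.8
   vertex 0.6 0.8 4.9
  endloop
 endfacet
 facet normal 0.986 0.113 -0.122
  outer loop
   vertex 5.0 3.4 3.5
   vertex 4.8 5.8 4.1
   vertex 5.2 2.3 4.1
  endloop
 endfacet
 facet normal 0.583 0.242 -0.776
  outer loop
   vertex 5.0 3.4 3.5
   vertex 0.7 5.1 0.8
   vertex 4.8 5.8 4.1
  endloop
 endfacet
 facet normal 0.594 -0.299 -0.747
  outer loop
   vertex 5.0 3.4 3.5
   vertex 5.2 2.3 4.1
   vertex 1.4 1.0 1.6
  endloop
 endfacet
 facet normal 0.507 -0.081 -0.858
  outer loop
   vertex 5.0 3.4 3.5
   vertex 1.4 1.0 1.6
   vertex 0.7 5.1 0.8
  endloop
 endfacet
 facet normal 0.647 0.074 0.758
  outer loop
   vertex 4.6 5.5 4.3
   vertex 5.2 2.3 4.1
   vertex 4.8 5.8 4.1
  endloop
 endfacet
 facet normal 0.250 -0.014 0.968
  outer loop
   vertex 4.6 5.5 4.3
   vertex 1.7 1.9 5.0
   vertex 5.2 2.3 4.1
  endloop
 endfacet
 facet normal -0.524 0.686 0.505
  outer loop
   vertex 4.6 5.5 4.3
   vertex 4.8 5.8 4.1
   vertex 0.7 5.1 0.8
  endloop
 endfacet
 facet normal -0.577 0.577 0.577
  outer loop
   vertex 4.6 5.5 4.3
   vertex 0.7 5.1 0.8
   vertex 1.7 1.9 5.0
  endloop
 endfacet
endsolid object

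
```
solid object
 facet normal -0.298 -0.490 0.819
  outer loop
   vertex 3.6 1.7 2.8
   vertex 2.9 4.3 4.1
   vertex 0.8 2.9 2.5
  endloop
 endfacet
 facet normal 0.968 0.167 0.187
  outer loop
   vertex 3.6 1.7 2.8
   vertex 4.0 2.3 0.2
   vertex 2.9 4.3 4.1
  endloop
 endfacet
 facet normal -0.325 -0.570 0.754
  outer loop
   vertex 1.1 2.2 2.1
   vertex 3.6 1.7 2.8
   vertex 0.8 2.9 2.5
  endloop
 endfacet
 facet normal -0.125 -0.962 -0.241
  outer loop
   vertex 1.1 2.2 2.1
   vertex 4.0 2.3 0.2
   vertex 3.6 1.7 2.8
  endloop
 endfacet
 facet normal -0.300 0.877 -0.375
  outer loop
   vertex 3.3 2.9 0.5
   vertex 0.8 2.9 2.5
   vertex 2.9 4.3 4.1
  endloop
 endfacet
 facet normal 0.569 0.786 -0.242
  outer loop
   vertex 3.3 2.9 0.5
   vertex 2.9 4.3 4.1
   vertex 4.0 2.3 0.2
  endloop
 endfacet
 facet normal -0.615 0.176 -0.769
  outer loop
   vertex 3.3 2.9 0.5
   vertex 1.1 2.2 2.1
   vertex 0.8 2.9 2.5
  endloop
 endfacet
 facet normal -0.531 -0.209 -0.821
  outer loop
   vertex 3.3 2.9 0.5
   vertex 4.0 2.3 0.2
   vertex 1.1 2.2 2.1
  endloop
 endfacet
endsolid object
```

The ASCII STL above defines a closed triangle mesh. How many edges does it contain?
12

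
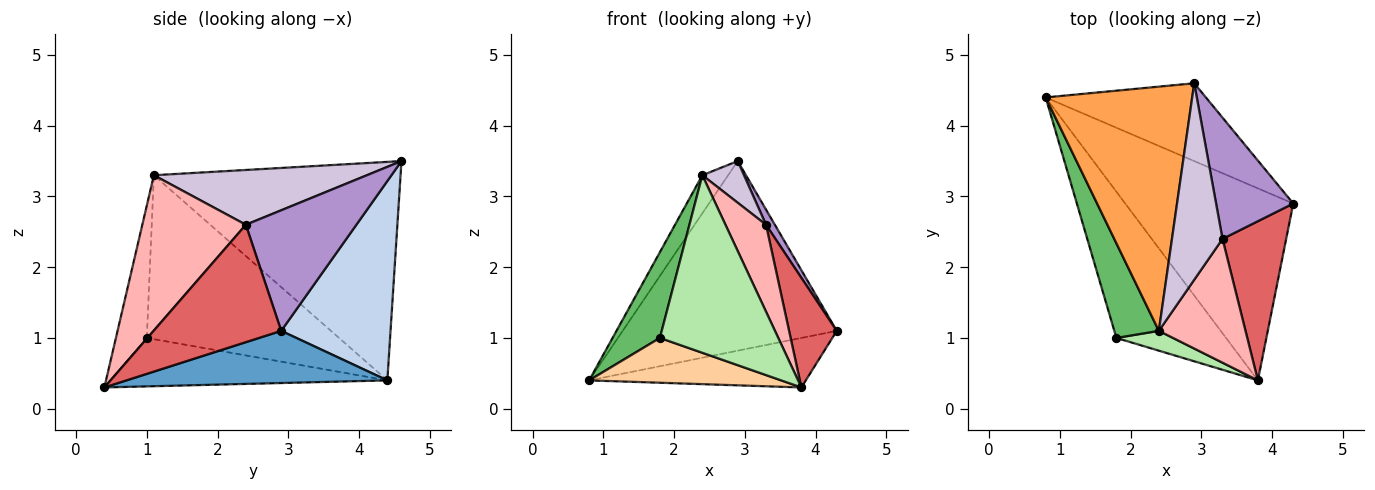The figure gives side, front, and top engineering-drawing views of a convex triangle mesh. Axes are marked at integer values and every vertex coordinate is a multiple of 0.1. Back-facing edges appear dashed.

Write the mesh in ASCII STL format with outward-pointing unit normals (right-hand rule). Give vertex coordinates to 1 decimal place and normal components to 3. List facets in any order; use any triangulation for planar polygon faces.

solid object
 facet normal 0.288 0.239 -0.927
  outer loop
   vertex 3.8 0.4 0.3
   vertex 0.8 4.4 0.4
   vertex 4.3 2.9 1.1
  endloop
 endfacet
 facet normal 0.427 0.836 -0.343
  outer loop
   vertex 2.9 4.6 3.5
   vertex 4.3 2.9 1.1
   vertex 0.8 4.4 0.4
  endloop
 endfacet
 facet normal -0.827 0.086 0.555
  outer loop
   vertex 2.4 1.1 3.3
   vertex 2.9 4.6 3.5
   vertex 0.8 4.4 0.4
  endloop
 endfacet
 facet normal -0.389 -0.270 -0.881
  outer loop
   vertex 1.8 1.0 1.0
   vertex 0.8 4.4 0.4
   vertex 3.8 0.4 0.3
  endloop
 endfacet
 facet normal -0.939 -0.231 0.255
  outer loop
   vertex 1.8 1.0 1.0
   vertex 2.4 1.1 3.3
   vertex 0.8 4.4 0.4
  endloop
 endfacet
 facet normal -0.251 -0.962 0.107
  outer loop
   vertex 1.8 1.0 1.0
   vertex 3.8 0.4 0.3
   vertex 2.4 1.1 3.3
  endloop
 endfacet
 facet normal 0.835 -0.312 0.453
  outer loop
   vertex 3.3 2.4 2.6
   vertex 3.8 0.4 0.3
   vertex 4.3 2.9 1.1
  endloop
 endfacet
 facet normal 0.826 -0.324 0.461
  outer loop
   vertex 3.3 2.4 2.6
   vertex 2.4 1.1 3.3
   vertex 3.8 0.4 0.3
  endloop
 endfacet
 facet normal 0.840 -0.067 0.538
  outer loop
   vertex 3.3 2.4 2.6
   vertex 4.3 2.9 1.1
   vertex 2.9 4.6 3.5
  endloop
 endfacet
 facet normal 0.728 -0.142 0.671
  outer loop
   vertex 3.3 2.4 2.6
   vertex 2.9 4.6 3.5
   vertex 2.4 1.1 3.3
  endloop
 endfacet
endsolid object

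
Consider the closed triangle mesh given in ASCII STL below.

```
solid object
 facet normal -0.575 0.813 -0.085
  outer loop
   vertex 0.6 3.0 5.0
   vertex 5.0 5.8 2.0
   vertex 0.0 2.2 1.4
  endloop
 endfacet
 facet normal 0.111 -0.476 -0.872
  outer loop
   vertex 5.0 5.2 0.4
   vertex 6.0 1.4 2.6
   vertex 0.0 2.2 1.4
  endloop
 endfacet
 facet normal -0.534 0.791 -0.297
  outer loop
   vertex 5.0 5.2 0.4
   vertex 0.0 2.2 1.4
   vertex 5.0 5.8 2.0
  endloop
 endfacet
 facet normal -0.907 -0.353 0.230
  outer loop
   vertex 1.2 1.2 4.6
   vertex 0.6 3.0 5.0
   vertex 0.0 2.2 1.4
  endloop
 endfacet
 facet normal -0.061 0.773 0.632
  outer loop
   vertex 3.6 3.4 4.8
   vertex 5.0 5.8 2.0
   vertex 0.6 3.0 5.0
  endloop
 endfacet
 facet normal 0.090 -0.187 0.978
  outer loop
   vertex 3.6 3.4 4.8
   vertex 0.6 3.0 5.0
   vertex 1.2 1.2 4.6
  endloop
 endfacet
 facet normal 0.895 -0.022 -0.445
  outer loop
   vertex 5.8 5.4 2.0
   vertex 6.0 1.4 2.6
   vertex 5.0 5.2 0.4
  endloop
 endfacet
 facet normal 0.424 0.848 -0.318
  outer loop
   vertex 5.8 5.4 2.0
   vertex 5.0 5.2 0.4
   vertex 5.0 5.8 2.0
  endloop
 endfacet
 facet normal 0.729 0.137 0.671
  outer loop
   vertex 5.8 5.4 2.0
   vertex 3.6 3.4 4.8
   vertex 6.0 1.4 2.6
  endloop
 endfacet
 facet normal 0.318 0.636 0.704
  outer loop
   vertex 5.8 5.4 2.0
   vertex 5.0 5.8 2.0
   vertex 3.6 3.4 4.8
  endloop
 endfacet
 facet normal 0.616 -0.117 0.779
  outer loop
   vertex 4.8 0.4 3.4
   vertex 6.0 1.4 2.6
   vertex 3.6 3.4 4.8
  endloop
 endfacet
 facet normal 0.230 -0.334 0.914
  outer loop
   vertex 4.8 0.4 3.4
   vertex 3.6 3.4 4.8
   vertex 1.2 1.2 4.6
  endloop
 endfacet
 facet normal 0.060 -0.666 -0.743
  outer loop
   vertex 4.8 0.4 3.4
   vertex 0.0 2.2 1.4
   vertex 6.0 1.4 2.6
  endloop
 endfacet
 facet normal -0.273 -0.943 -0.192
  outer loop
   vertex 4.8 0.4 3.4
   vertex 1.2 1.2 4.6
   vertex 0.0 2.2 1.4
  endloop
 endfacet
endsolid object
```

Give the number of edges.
21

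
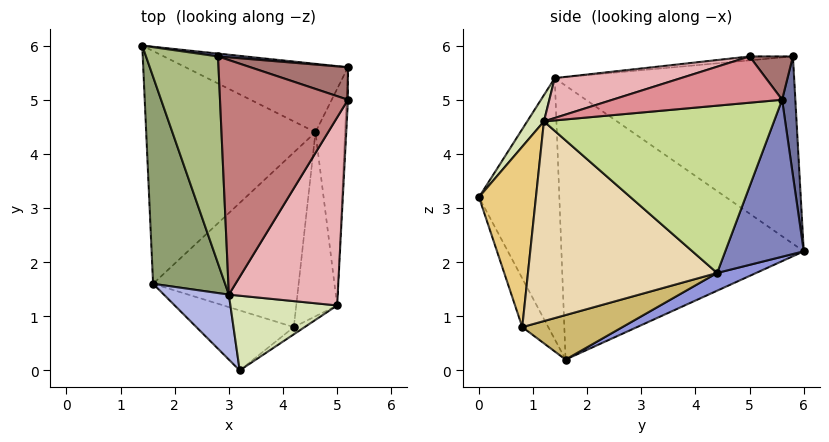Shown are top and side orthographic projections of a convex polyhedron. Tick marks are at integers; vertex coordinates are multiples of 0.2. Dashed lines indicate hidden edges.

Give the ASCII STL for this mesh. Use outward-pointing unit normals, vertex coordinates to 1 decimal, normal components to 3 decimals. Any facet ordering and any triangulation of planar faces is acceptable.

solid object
 facet normal 0.090 0.996 0.020
  outer loop
   vertex 2.8 5.8 5.8
   vertex 5.2 5.6 5.0
   vertex 1.4 6.0 2.2
  endloop
 endfacet
 facet normal 0.373 0.843 -0.386
  outer loop
   vertex 4.6 4.4 1.8
   vertex 1.4 6.0 2.2
   vertex 5.2 5.6 5.0
  endloop
 endfacet
 facet normal 0.095 0.416 -0.905
  outer loop
   vertex 4.6 4.4 1.8
   vertex 1.6 1.6 0.2
   vertex 1.4 6.0 2.2
  endloop
 endfacet
 facet normal -0.862 -0.460 0.214
  outer loop
   vertex 3.0 1.4 5.4
   vertex 1.6 1.6 0.2
   vertex 3.2 0.0 3.2
  endloop
 endfacet
 facet normal -0.955 -0.158 0.251
  outer loop
   vertex 3.0 1.4 5.4
   vertex 1.4 6.0 2.2
   vertex 1.6 1.6 0.2
  endloop
 endfacet
 facet normal -0.931 -0.075 0.358
  outer loop
   vertex 3.0 1.4 5.4
   vertex 2.8 5.8 5.8
   vertex 1.4 6.0 2.2
  endloop
 endfacet
 facet normal 0.984 -0.029 -0.174
  outer loop
   vertex 5.0 1.2 4.6
   vertex 4.6 4.4 1.8
   vertex 5.2 5.6 5.0
  endloop
 endfacet
 facet normal 0.133 -0.831 0.541
  outer loop
   vertex 5.0 1.2 4.6
   vertex 3.0 1.4 5.4
   vertex 3.2 0.0 3.2
  endloop
 endfacet
 facet normal -0.190 -0.905 -0.381
  outer loop
   vertex 4.2 0.8 0.8
   vertex 3.2 0.0 3.2
   vertex 1.6 1.6 0.2
  endloop
 endfacet
 facet normal 0.285 0.227 -0.931
  outer loop
   vertex 4.2 0.8 0.8
   vertex 1.6 1.6 0.2
   vertex 4.6 4.4 1.8
  endloop
 endfacet
 facet normal 0.573 -0.819 -0.034
  outer loop
   vertex 4.2 0.8 0.8
   vertex 5.0 1.2 4.6
   vertex 3.2 0.0 3.2
  endloop
 endfacet
 facet normal 0.978 -0.053 -0.200
  outer loop
   vertex 4.2 0.8 0.8
   vertex 4.6 4.4 1.8
   vertex 5.0 1.2 4.6
  endloop
 endfacet
 facet normal 0.258 0.773 0.580
  outer loop
   vertex 5.2 5.0 5.8
   vertex 5.2 5.6 5.0
   vertex 2.8 5.8 5.8
  endloop
 endfacet
 facet normal -0.031 -0.092 0.995
  outer loop
   vertex 5.2 5.0 5.8
   vertex 2.8 5.8 5.8
   vertex 3.0 1.4 5.4
  endloop
 endfacet
 facet normal 0.999 -0.042 -0.032
  outer loop
   vertex 5.2 5.0 5.8
   vertex 5.0 1.2 4.6
   vertex 5.2 5.6 5.0
  endloop
 endfacet
 facet normal 0.328 -0.300 0.896
  outer loop
   vertex 5.2 5.0 5.8
   vertex 3.0 1.4 5.4
   vertex 5.0 1.2 4.6
  endloop
 endfacet
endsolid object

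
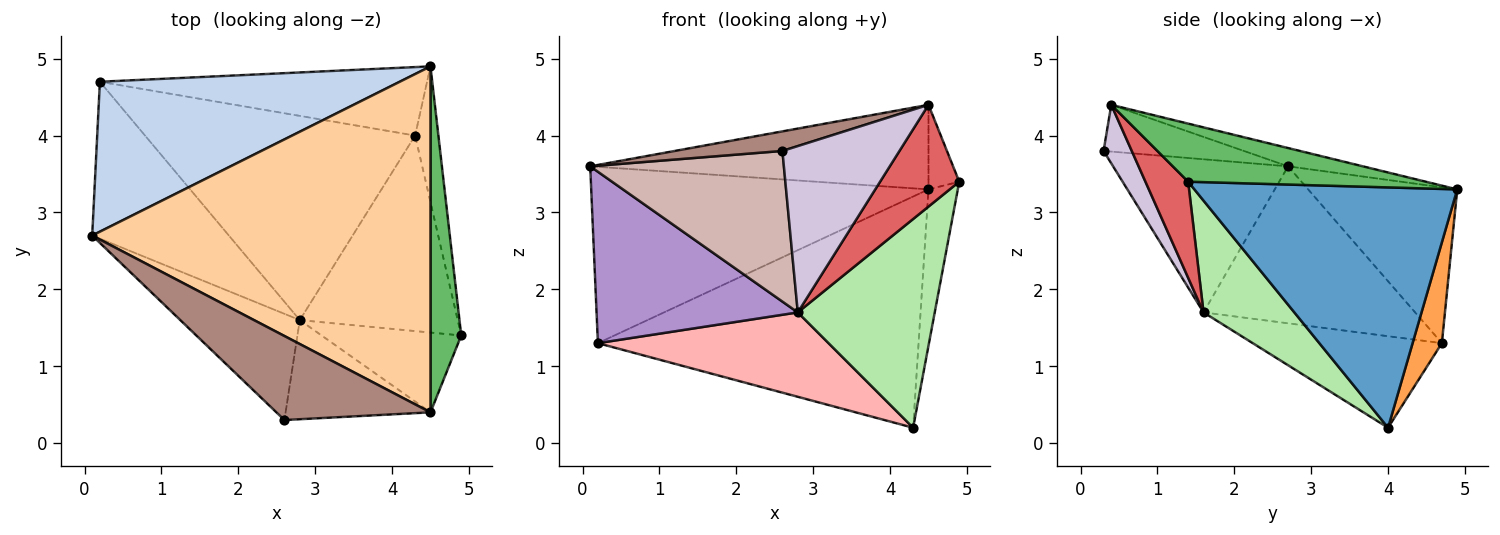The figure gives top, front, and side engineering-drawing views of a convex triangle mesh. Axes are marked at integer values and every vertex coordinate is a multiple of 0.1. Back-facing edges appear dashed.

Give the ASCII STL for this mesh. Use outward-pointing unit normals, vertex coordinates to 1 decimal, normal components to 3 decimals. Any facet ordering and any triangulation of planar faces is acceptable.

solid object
 facet normal 0.989 0.110 -0.096
  outer loop
   vertex 4.3 4.0 0.2
   vertex 4.5 4.9 3.3
   vertex 4.9 1.4 3.4
  endloop
 endfacet
 facet normal -0.319 0.722 0.614
  outer loop
   vertex 0.2 4.7 1.3
   vertex 0.1 2.7 3.6
   vertex 4.5 4.9 3.3
  endloop
 endfacet
 facet normal 0.087 0.955 -0.283
  outer loop
   vertex 0.2 4.7 1.3
   vertex 4.5 4.9 3.3
   vertex 4.3 4.0 0.2
  endloop
 endfacet
 facet normal -0.052 0.237 0.970
  outer loop
   vertex 4.5 0.4 4.4
   vertex 4.5 4.9 3.3
   vertex 0.1 2.7 3.6
  endloop
 endfacet
 facet normal 0.878 0.114 0.465
  outer loop
   vertex 4.5 0.4 4.4
   vertex 4.9 1.4 3.4
   vertex 4.5 4.9 3.3
  endloop
 endfacet
 facet normal 0.436 -0.657 -0.615
  outer loop
   vertex 2.8 1.6 1.7
   vertex 4.3 4.0 0.2
   vertex 4.9 1.4 3.4
  endloop
 endfacet
 facet normal 0.391 -0.724 -0.568
  outer loop
   vertex 2.8 1.6 1.7
   vertex 4.9 1.4 3.4
   vertex 4.5 0.4 4.4
  endloop
 endfacet
 facet normal -0.299 -0.364 -0.882
  outer loop
   vertex 2.8 1.6 1.7
   vertex 0.2 4.7 1.3
   vertex 4.3 4.0 0.2
  endloop
 endfacet
 facet normal -0.613 -0.583 -0.533
  outer loop
   vertex 2.8 1.6 1.7
   vertex 0.1 2.7 3.6
   vertex 0.2 4.7 1.3
  endloop
 endfacet
 facet normal 0.203 -0.841 -0.501
  outer loop
   vertex 2.6 0.3 3.8
   vertex 2.8 1.6 1.7
   vertex 4.5 0.4 4.4
  endloop
 endfacet
 facet normal -0.283 -0.217 0.934
  outer loop
   vertex 2.6 0.3 3.8
   vertex 4.5 0.4 4.4
   vertex 0.1 2.7 3.6
  endloop
 endfacet
 facet normal -0.594 -0.657 -0.464
  outer loop
   vertex 2.6 0.3 3.8
   vertex 0.1 2.7 3.6
   vertex 2.8 1.6 1.7
  endloop
 endfacet
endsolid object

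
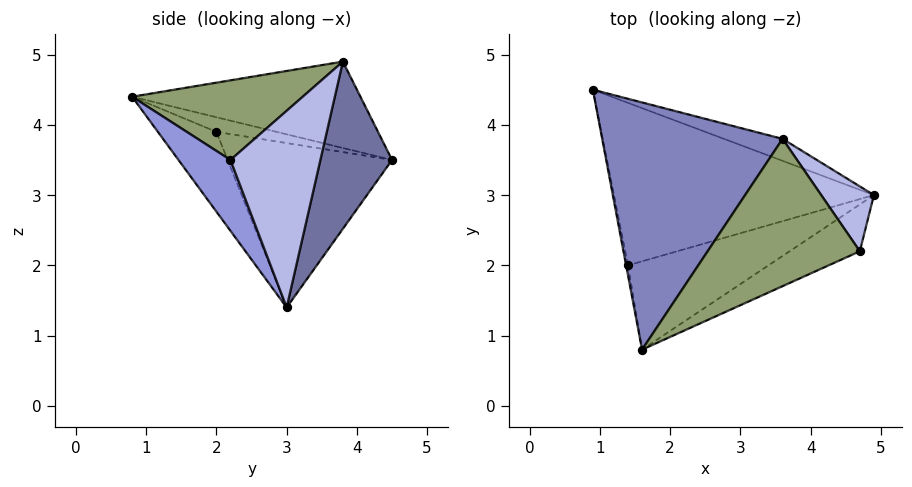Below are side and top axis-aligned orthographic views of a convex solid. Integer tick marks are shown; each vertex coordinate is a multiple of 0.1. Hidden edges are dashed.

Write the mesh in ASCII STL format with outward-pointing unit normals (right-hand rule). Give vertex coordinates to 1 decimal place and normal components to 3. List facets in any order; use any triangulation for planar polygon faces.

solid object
 facet normal 0.300 0.948 -0.105
  outer loop
   vertex 3.6 3.8 4.9
   vertex 4.9 3.0 1.4
   vertex 0.9 4.5 3.5
  endloop
 endfacet
 facet normal -0.428 0.136 0.893
  outer loop
   vertex 3.6 3.8 4.9
   vertex 0.9 4.5 3.5
   vertex 1.6 0.8 4.4
  endloop
 endfacet
 facet normal 0.314 -0.897 -0.312
  outer loop
   vertex 4.7 2.2 3.5
   vertex 1.6 0.8 4.4
   vertex 4.9 3.0 1.4
  endloop
 endfacet
 facet normal 0.885 0.401 0.237
  outer loop
   vertex 4.7 2.2 3.5
   vertex 4.9 3.0 1.4
   vertex 3.6 3.8 4.9
  endloop
 endfacet
 facet normal 0.422 -0.415 0.806
  outer loop
   vertex 4.7 2.2 3.5
   vertex 3.6 3.8 4.9
   vertex 1.6 0.8 4.4
  endloop
 endfacet
 facet normal -0.519 -0.235 -0.821
  outer loop
   vertex 1.4 2.0 3.9
   vertex 0.9 4.5 3.5
   vertex 4.9 3.0 1.4
  endloop
 endfacet
 facet normal -0.969 -0.214 -0.126
  outer loop
   vertex 1.4 2.0 3.9
   vertex 1.6 0.8 4.4
   vertex 0.9 4.5 3.5
  endloop
 endfacet
 facet normal -0.451 -0.406 -0.794
  outer loop
   vertex 1.4 2.0 3.9
   vertex 4.9 3.0 1.4
   vertex 1.6 0.8 4.4
  endloop
 endfacet
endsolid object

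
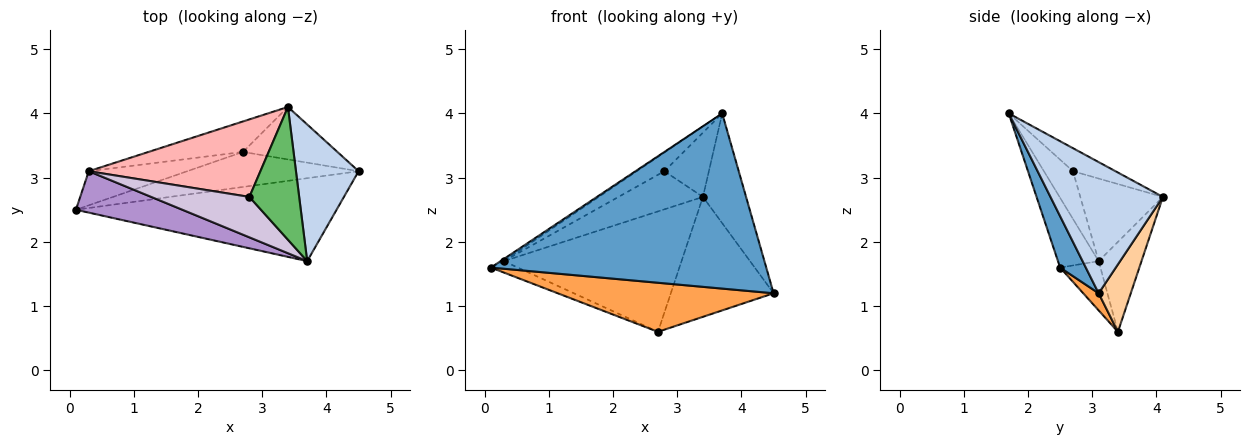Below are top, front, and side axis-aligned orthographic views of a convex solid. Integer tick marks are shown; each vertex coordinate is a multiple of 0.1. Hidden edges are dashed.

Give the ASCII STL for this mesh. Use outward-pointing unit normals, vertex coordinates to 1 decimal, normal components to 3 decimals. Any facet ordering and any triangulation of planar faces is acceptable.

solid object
 facet normal 0.084 -0.901 -0.426
  outer loop
   vertex 3.7 1.7 4.0
   vertex 0.1 2.5 1.6
   vertex 4.5 3.1 1.2
  endloop
 endfacet
 facet normal 0.853 0.327 0.407
  outer loop
   vertex 3.4 4.1 2.7
   vertex 3.7 1.7 4.0
   vertex 4.5 3.1 1.2
  endloop
 endfacet
 facet normal 0.058 -0.812 -0.580
  outer loop
   vertex 2.7 3.4 0.6
   vertex 4.5 3.1 1.2
   vertex 0.1 2.5 1.6
  endloop
 endfacet
 facet normal 0.275 0.881 -0.385
  outer loop
   vertex 2.7 3.4 0.6
   vertex 3.4 4.1 2.7
   vertex 4.5 3.1 1.2
  endloop
 endfacet
 facet normal -0.384 0.402 0.831
  outer loop
   vertex 2.8 2.7 3.1
   vertex 3.7 1.7 4.0
   vertex 3.4 4.1 2.7
  endloop
 endfacet
 facet normal -0.429 0.286 -0.857
  outer loop
   vertex 0.3 3.1 1.7
   vertex 2.7 3.4 0.6
   vertex 0.1 2.5 1.6
  endloop
 endfacet
 facet normal -0.227 0.944 -0.239
  outer loop
   vertex 0.3 3.1 1.7
   vertex 3.4 4.1 2.7
   vertex 2.7 3.4 0.6
  endloop
 endfacet
 facet normal -0.396 0.405 0.824
  outer loop
   vertex 0.3 3.1 1.7
   vertex 2.8 2.7 3.1
   vertex 3.4 4.1 2.7
  endloop
 endfacet
 facet normal -0.548 0.043 0.836
  outer loop
   vertex 0.3 3.1 1.7
   vertex 0.1 2.5 1.6
   vertex 3.7 1.7 4.0
  endloop
 endfacet
 facet normal -0.404 0.384 0.830
  outer loop
   vertex 0.3 3.1 1.7
   vertex 3.7 1.7 4.0
   vertex 2.8 2.7 3.1
  endloop
 endfacet
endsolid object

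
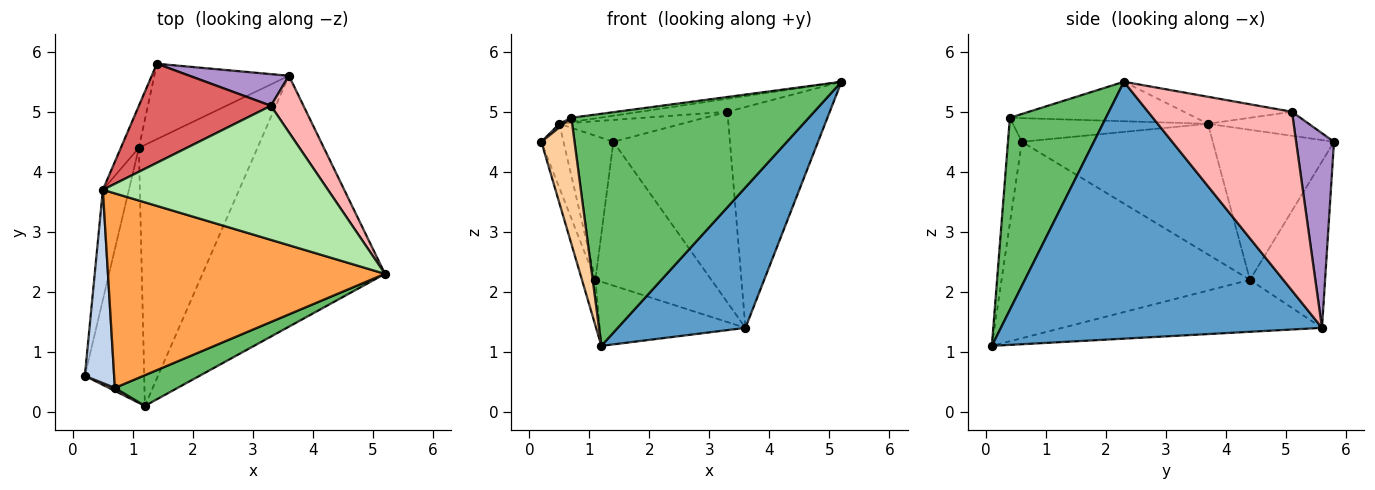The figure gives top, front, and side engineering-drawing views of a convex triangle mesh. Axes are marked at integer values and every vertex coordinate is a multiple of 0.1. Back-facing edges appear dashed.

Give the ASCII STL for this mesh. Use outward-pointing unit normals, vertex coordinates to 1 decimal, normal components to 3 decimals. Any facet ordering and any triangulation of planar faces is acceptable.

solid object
 facet normal 0.776 -0.308 -0.551
  outer loop
   vertex 3.6 5.6 1.4
   vertex 5.2 2.3 5.5
   vertex 1.2 0.1 1.1
  endloop
 endfacet
 facet normal -0.628 -0.014 0.778
  outer loop
   vertex 0.7 0.4 4.9
   vertex 0.5 3.7 4.8
   vertex 0.2 0.6 4.5
  endloop
 endfacet
 facet normal -0.141 0.021 0.990
  outer loop
   vertex 0.7 0.4 4.9
   vertex 5.2 2.3 5.5
   vertex 0.5 3.7 4.8
  endloop
 endfacet
 facet normal -0.386 -0.922 0.022
  outer loop
   vertex 0.7 0.4 4.9
   vertex 0.2 0.6 4.5
   vertex 1.2 0.1 1.1
  endloop
 endfacet
 facet normal 0.372 -0.920 0.122
  outer loop
   vertex 0.7 0.4 4.9
   vertex 1.2 0.1 1.1
   vertex 5.2 2.3 5.5
  endloop
 endfacet
 facet normal -0.119 0.096 0.988
  outer loop
   vertex 3.3 5.1 5.0
   vertex 0.5 3.7 4.8
   vertex 5.2 2.3 5.5
  endloop
 endfacet
 facet normal -0.175 0.212 0.961
  outer loop
   vertex 3.3 5.1 5.0
   vertex 1.4 5.8 4.5
   vertex 0.5 3.7 4.8
  endloop
 endfacet
 facet normal 0.806 0.573 0.147
  outer loop
   vertex 3.3 5.1 5.0
   vertex 5.2 2.3 5.5
   vertex 3.6 5.6 1.4
  endloop
 endfacet
 facet normal 0.305 0.939 0.156
  outer loop
   vertex 3.3 5.1 5.0
   vertex 3.6 5.6 1.4
   vertex 1.4 5.8 4.5
  endloop
 endfacet
 facet normal -0.919 0.378 -0.110
  outer loop
   vertex 1.1 4.4 2.2
   vertex 0.5 3.7 4.8
   vertex 1.4 5.8 4.5
  endloop
 endfacet
 facet normal -0.498 0.768 -0.403
  outer loop
   vertex 1.1 4.4 2.2
   vertex 1.4 5.8 4.5
   vertex 3.6 5.6 1.4
  endloop
 endfacet
 facet normal -0.391 0.220 -0.894
  outer loop
   vertex 1.1 4.4 2.2
   vertex 3.6 5.6 1.4
   vertex 1.2 0.1 1.1
  endloop
 endfacet
 facet normal -0.956 0.052 -0.289
  outer loop
   vertex 1.1 4.4 2.2
   vertex 1.2 0.1 1.1
   vertex 0.2 0.6 4.5
  endloop
 endfacet
 facet normal -0.974 0.113 -0.194
  outer loop
   vertex 1.1 4.4 2.2
   vertex 0.2 0.6 4.5
   vertex 0.5 3.7 4.8
  endloop
 endfacet
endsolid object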